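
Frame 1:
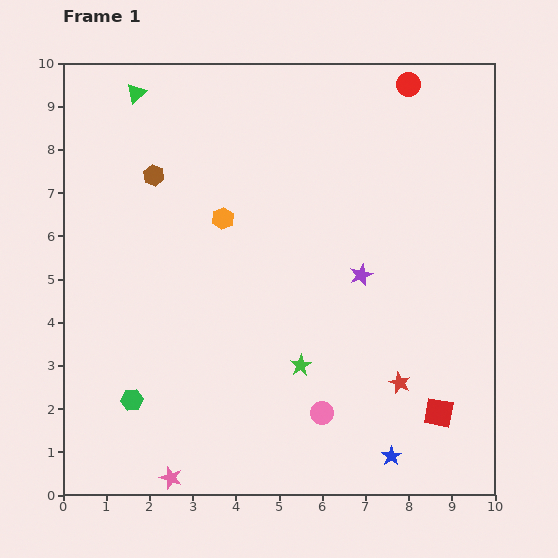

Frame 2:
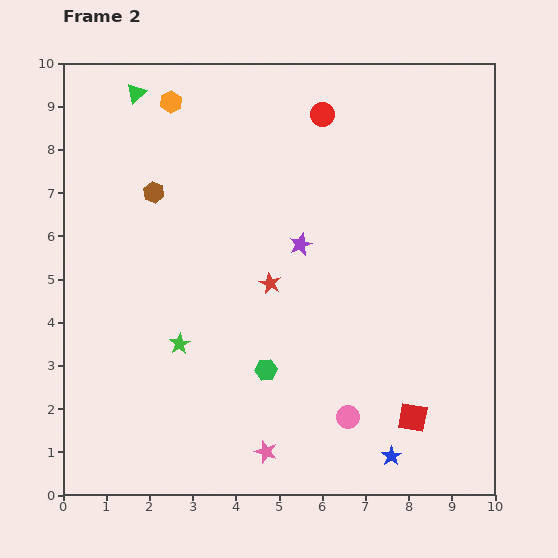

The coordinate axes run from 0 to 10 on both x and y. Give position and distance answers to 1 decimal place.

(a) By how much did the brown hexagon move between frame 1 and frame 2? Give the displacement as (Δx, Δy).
(0.0, -0.4)

The brown hexagon was at (2.1, 7.4) in frame 1 and (2.1, 7.0) in frame 2.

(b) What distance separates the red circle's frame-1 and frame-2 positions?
2.1

The red circle moved from (8.0, 9.5) to (6.0, 8.8), a distance of √(2.0² + 0.7²) ≈ 2.1.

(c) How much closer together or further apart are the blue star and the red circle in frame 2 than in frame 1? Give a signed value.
-0.5

Distance in frame 1: 8.6. Distance in frame 2: 8.1.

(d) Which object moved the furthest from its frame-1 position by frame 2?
the red star

(moved 3.8; next 3.2)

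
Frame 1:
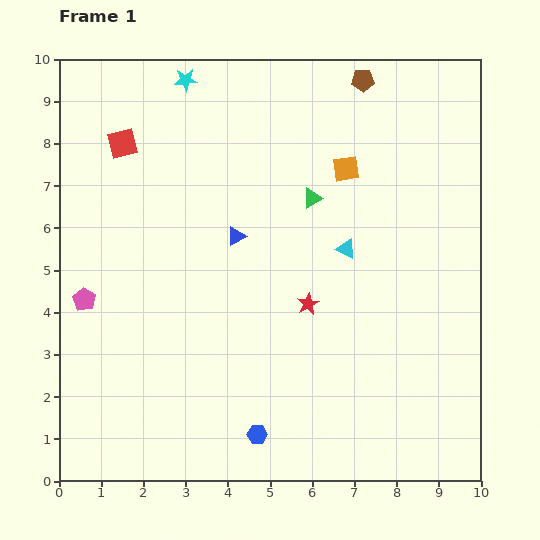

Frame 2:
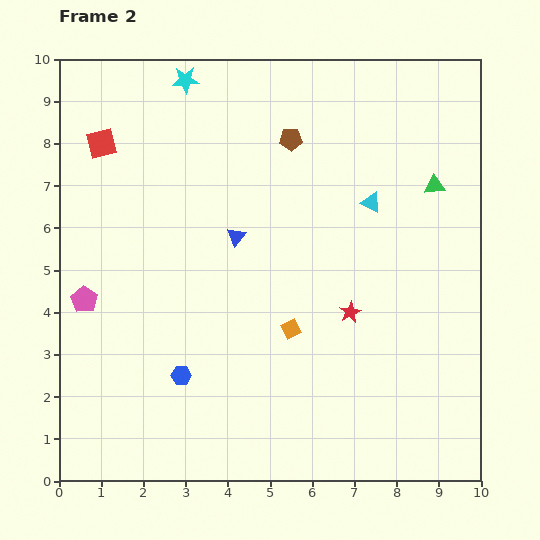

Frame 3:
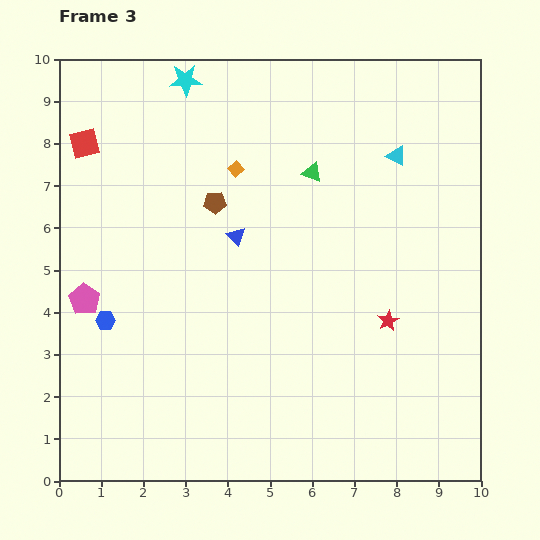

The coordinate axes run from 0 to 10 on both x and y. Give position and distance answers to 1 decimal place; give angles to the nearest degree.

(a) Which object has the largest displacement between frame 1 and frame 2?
the orange square

(moved 4.0; next 2.9)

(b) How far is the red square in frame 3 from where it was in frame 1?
0.9

The red square moved from (1.5, 8.0) to (0.6, 8.0), a distance of √(0.9² + 0.0²) ≈ 0.9.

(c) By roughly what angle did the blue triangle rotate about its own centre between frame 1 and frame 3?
45° counter-clockwise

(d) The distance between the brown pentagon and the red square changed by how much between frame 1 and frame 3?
-2.5

Distance in frame 1: 5.9. Distance in frame 3: 3.4.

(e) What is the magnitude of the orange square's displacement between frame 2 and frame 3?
4.0

The orange square moved from (5.5, 3.6) to (4.2, 7.4), a distance of √(1.3² + 3.8²) ≈ 4.0.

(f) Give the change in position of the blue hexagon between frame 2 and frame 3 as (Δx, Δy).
(-1.8, 1.3)

The blue hexagon was at (2.9, 2.5) in frame 2 and (1.1, 3.8) in frame 3.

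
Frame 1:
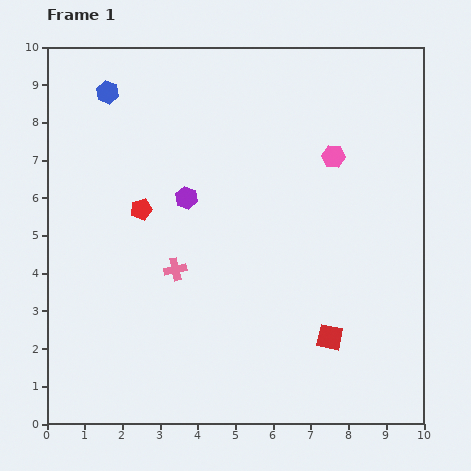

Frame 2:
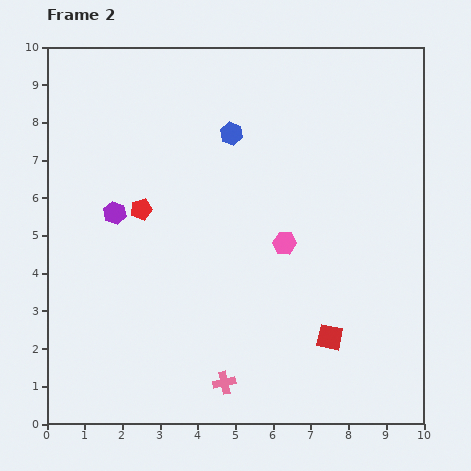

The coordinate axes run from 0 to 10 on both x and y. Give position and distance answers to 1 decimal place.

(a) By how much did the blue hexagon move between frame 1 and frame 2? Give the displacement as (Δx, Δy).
(3.3, -1.1)

The blue hexagon was at (1.6, 8.8) in frame 1 and (4.9, 7.7) in frame 2.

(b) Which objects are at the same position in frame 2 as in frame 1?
the red square, the red pentagon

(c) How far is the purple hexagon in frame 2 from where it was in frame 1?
1.9

The purple hexagon moved from (3.7, 6.0) to (1.8, 5.6), a distance of √(1.9² + 0.4²) ≈ 1.9.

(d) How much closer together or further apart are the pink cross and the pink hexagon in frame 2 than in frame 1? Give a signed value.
-1.2

Distance in frame 1: 5.2. Distance in frame 2: 4.0.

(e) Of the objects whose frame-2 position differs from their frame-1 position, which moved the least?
the purple hexagon

(moved 1.9)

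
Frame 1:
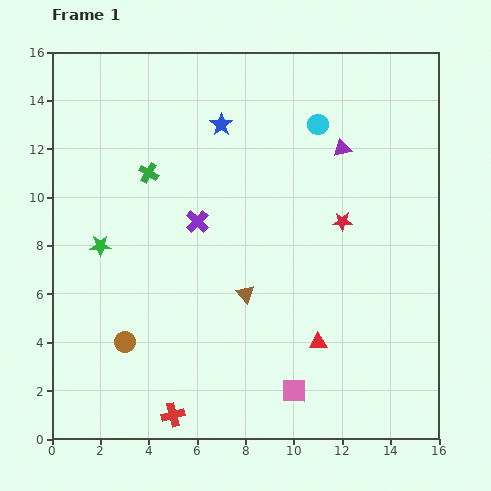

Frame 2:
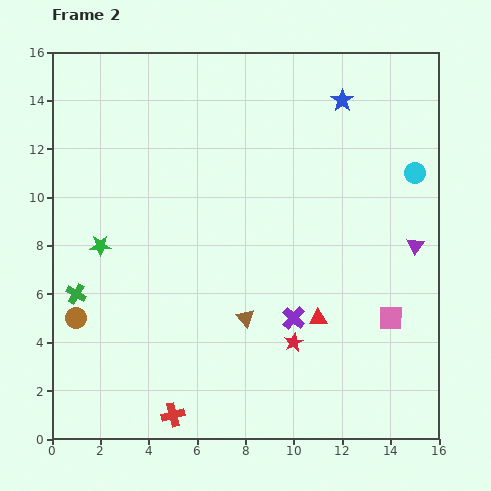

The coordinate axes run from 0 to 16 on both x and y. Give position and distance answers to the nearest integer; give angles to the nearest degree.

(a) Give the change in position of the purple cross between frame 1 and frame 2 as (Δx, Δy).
(4, -4)

The purple cross was at (6, 9) in frame 1 and (10, 5) in frame 2.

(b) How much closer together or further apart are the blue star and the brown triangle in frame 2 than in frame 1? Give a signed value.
+3

Distance in frame 1: 7. Distance in frame 2: 10.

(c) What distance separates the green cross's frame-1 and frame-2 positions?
6

The green cross moved from (4, 11) to (1, 6), a distance of √(3² + 5²) ≈ 6.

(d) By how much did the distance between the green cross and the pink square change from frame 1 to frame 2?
+2

Distance in frame 1: 11. Distance in frame 2: 13.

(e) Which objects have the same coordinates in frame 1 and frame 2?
the green star, the red cross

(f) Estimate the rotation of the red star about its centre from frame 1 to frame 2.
28° counter-clockwise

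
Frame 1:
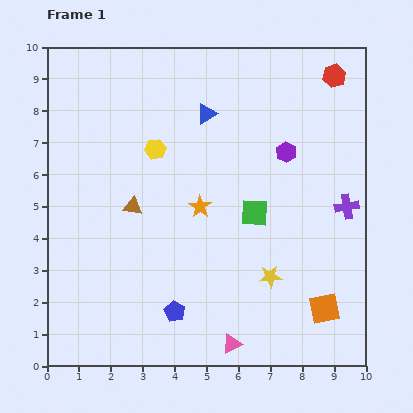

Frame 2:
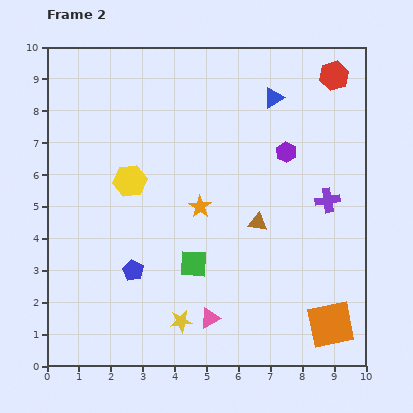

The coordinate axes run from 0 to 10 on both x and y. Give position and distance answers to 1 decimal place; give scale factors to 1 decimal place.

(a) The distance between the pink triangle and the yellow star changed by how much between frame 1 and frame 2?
-1.5

Distance in frame 1: 2.4. Distance in frame 2: 0.9.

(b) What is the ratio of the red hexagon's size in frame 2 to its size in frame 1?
1.3×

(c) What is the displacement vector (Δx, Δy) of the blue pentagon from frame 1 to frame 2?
(-1.3, 1.3)

The blue pentagon was at (4.0, 1.7) in frame 1 and (2.7, 3.0) in frame 2.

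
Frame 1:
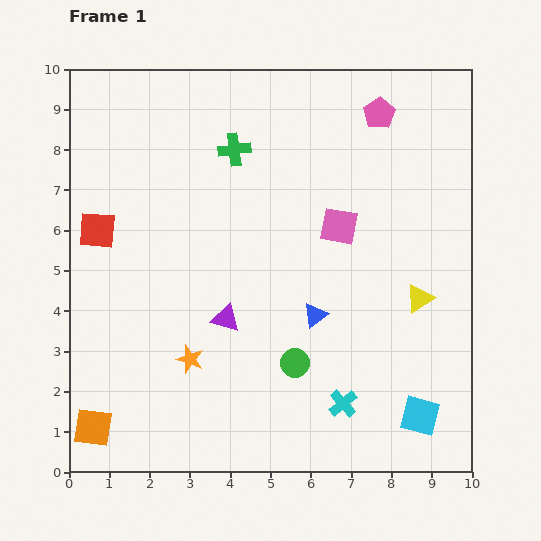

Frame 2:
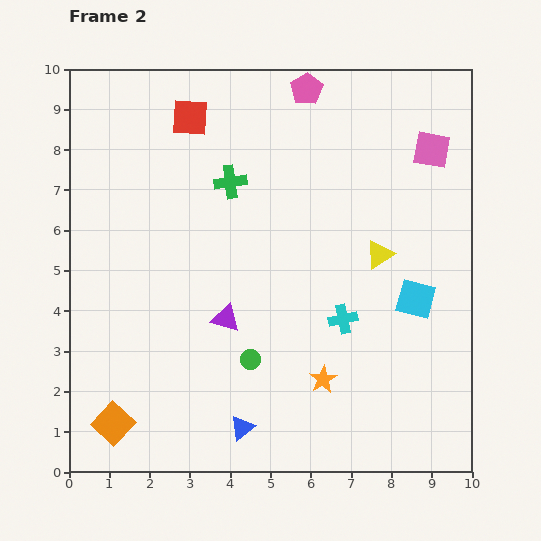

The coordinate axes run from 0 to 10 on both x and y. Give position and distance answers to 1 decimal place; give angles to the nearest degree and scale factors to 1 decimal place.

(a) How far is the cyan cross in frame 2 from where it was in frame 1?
2.1

The cyan cross moved from (6.8, 1.7) to (6.8, 3.8), a distance of √(0.0² + 2.1²) ≈ 2.1.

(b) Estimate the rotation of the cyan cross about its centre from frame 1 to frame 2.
29° clockwise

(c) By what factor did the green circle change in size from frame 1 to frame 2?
0.7×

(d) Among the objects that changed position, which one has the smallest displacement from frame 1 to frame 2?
the orange square

(moved 0.5)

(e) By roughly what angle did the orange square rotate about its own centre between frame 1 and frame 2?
35° clockwise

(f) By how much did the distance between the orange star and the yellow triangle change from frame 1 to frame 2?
-2.5

Distance in frame 1: 5.9. Distance in frame 2: 3.4.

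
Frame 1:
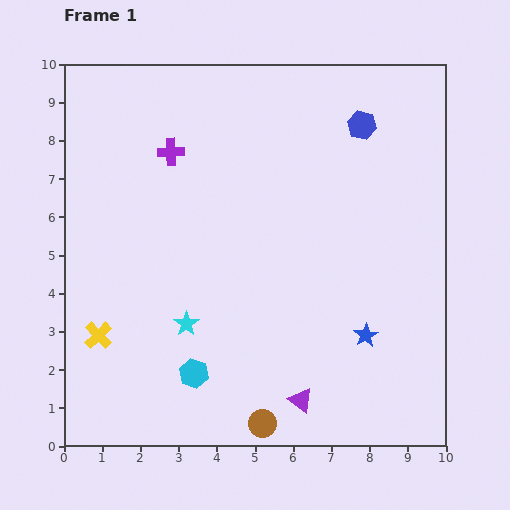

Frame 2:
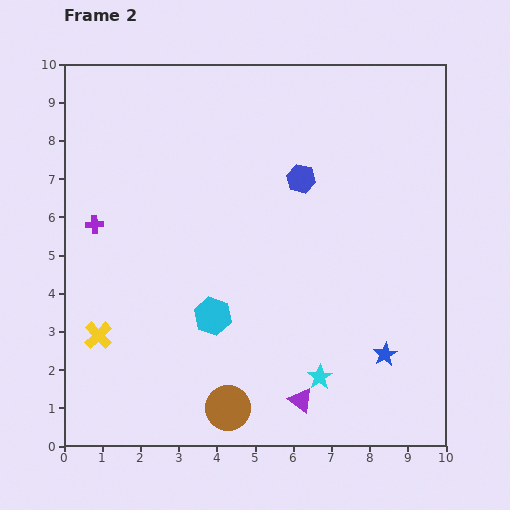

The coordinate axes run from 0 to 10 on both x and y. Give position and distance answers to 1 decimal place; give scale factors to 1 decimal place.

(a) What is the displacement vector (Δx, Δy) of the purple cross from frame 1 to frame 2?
(-2.0, -1.9)

The purple cross was at (2.8, 7.7) in frame 1 and (0.8, 5.8) in frame 2.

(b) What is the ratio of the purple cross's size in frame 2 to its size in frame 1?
0.6×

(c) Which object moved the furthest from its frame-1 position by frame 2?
the cyan star

(moved 3.8; next 2.8)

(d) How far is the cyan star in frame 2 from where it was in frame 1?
3.8

The cyan star moved from (3.2, 3.2) to (6.7, 1.8), a distance of √(3.5² + 1.4²) ≈ 3.8.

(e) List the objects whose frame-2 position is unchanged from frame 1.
the yellow cross, the purple triangle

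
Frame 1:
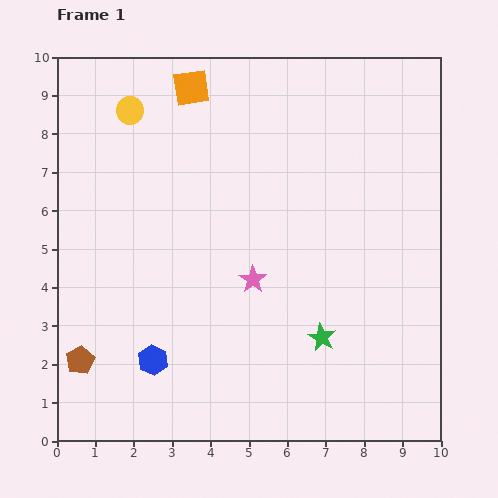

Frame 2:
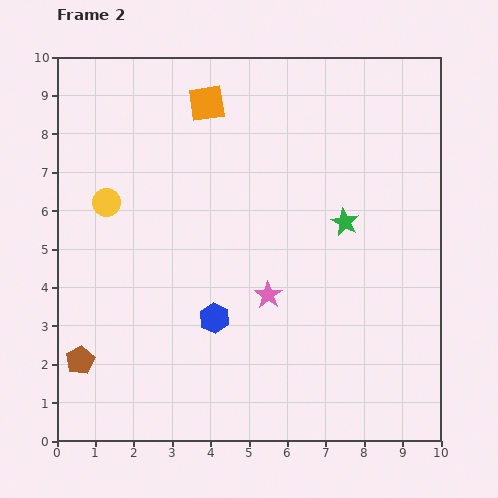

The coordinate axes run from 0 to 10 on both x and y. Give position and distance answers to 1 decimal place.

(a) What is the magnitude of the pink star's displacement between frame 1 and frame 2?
0.6

The pink star moved from (5.1, 4.2) to (5.5, 3.8), a distance of √(0.4² + 0.4²) ≈ 0.6.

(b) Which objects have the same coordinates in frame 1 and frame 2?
the brown pentagon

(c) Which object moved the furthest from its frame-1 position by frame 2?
the green star

(moved 3.1; next 2.5)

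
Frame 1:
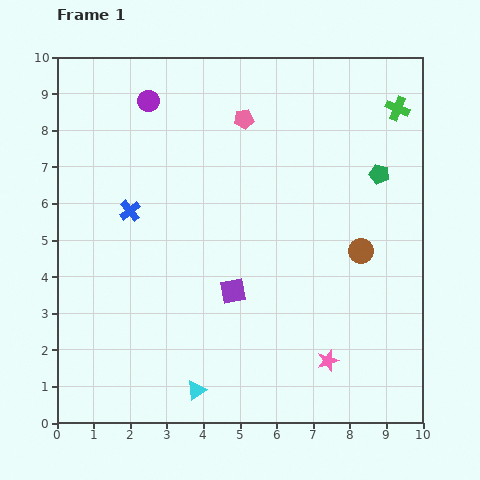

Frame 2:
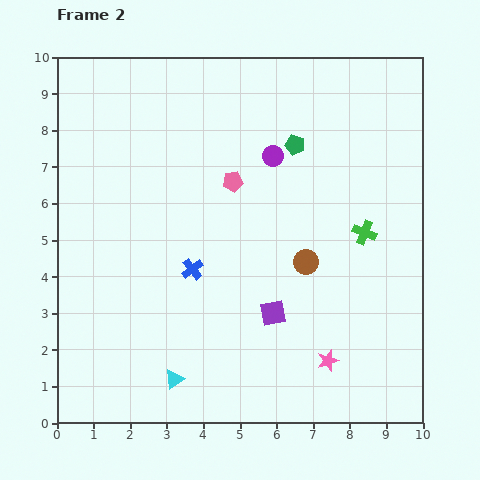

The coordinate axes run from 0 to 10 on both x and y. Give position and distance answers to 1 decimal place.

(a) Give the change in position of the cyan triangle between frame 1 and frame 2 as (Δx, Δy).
(-0.6, 0.3)

The cyan triangle was at (3.8, 0.9) in frame 1 and (3.2, 1.2) in frame 2.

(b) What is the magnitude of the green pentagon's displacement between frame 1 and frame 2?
2.4

The green pentagon moved from (8.8, 6.8) to (6.5, 7.6), a distance of √(2.3² + 0.8²) ≈ 2.4.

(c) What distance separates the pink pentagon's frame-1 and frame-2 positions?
1.7

The pink pentagon moved from (5.1, 8.3) to (4.8, 6.6), a distance of √(0.3² + 1.7²) ≈ 1.7.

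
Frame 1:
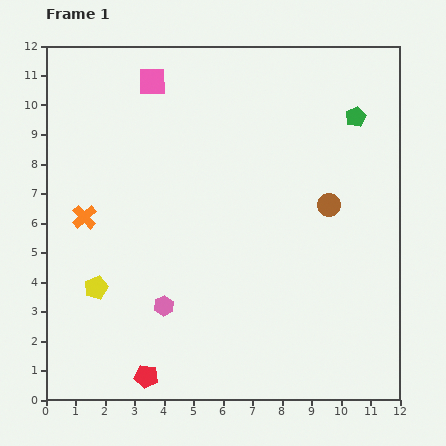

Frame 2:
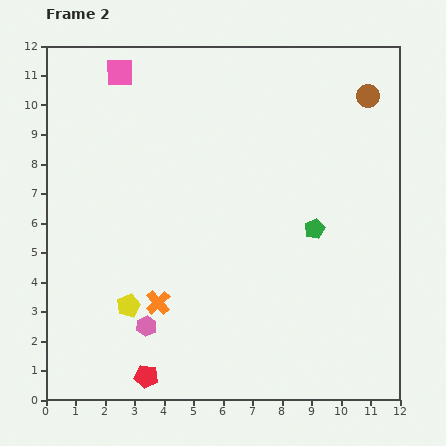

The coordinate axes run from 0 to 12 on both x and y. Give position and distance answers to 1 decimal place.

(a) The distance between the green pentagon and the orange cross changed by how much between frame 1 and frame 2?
-3.9

Distance in frame 1: 9.8. Distance in frame 2: 5.9.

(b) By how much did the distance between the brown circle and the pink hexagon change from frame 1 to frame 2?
+4.2

Distance in frame 1: 6.6. Distance in frame 2: 10.8.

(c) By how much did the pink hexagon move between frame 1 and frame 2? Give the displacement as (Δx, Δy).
(-0.6, -0.7)

The pink hexagon was at (4.0, 3.2) in frame 1 and (3.4, 2.5) in frame 2.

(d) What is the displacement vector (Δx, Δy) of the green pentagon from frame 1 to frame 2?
(-1.4, -3.8)

The green pentagon was at (10.5, 9.6) in frame 1 and (9.1, 5.8) in frame 2.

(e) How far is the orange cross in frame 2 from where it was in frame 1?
3.8

The orange cross moved from (1.3, 6.2) to (3.8, 3.3), a distance of √(2.5² + 2.9²) ≈ 3.8.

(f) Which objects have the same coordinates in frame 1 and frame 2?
the red pentagon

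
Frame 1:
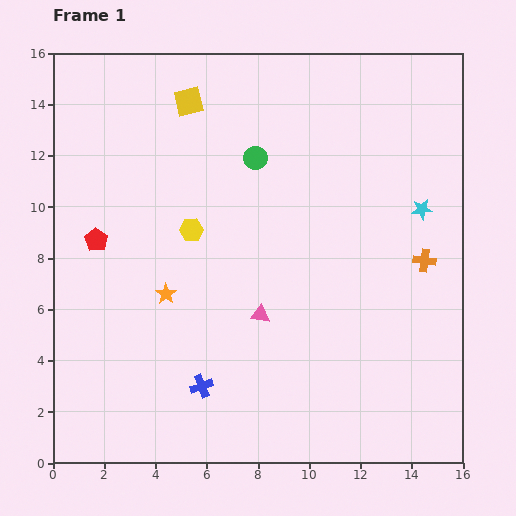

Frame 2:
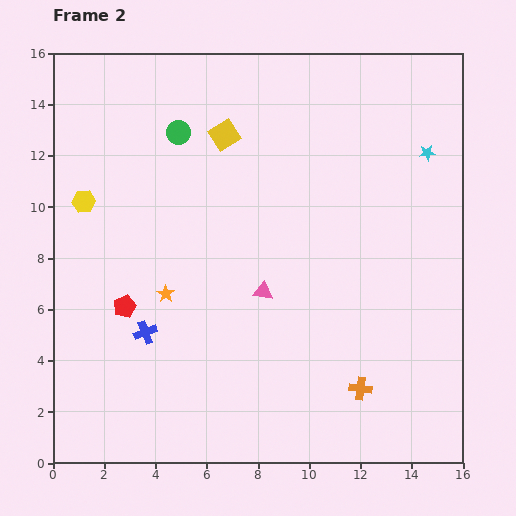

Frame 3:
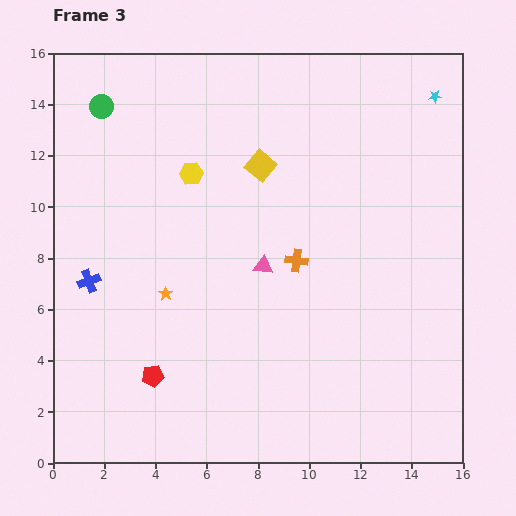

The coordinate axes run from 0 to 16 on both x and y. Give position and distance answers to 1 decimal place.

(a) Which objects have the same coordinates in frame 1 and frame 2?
the orange star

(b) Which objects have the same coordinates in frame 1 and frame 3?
the orange star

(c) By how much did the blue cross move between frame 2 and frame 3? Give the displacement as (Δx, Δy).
(-2.2, 2.0)

The blue cross was at (3.6, 5.1) in frame 2 and (1.4, 7.1) in frame 3.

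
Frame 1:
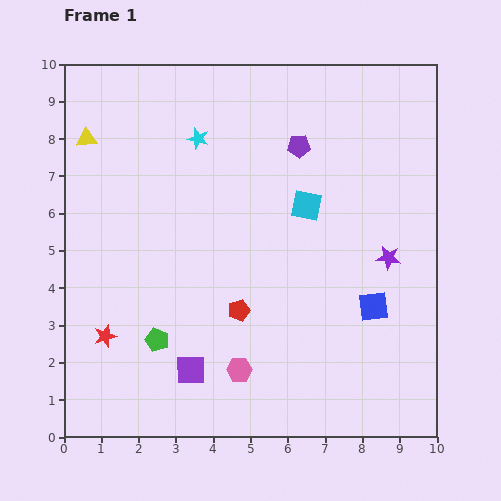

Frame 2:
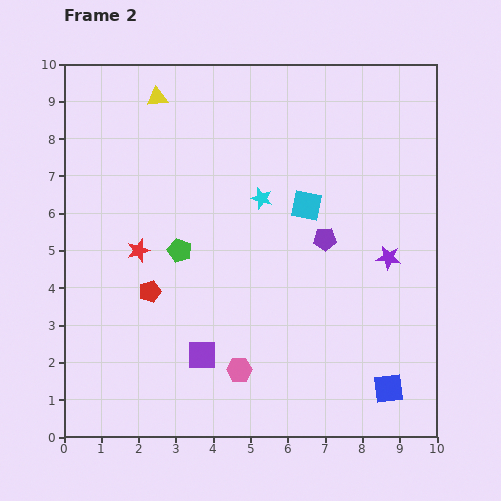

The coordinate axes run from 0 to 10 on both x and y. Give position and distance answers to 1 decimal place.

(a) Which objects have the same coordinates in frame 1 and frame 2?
the pink hexagon, the purple star, the cyan square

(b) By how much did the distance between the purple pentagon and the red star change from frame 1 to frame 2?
-2.3

Distance in frame 1: 7.3. Distance in frame 2: 5.0.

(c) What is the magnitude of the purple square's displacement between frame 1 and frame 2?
0.5

The purple square moved from (3.4, 1.8) to (3.7, 2.2), a distance of √(0.3² + 0.4²) ≈ 0.5.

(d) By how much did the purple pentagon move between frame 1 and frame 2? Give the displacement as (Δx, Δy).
(0.7, -2.5)

The purple pentagon was at (6.3, 7.8) in frame 1 and (7.0, 5.3) in frame 2.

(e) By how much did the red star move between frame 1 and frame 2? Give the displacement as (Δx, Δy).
(0.9, 2.3)

The red star was at (1.1, 2.7) in frame 1 and (2.0, 5.0) in frame 2.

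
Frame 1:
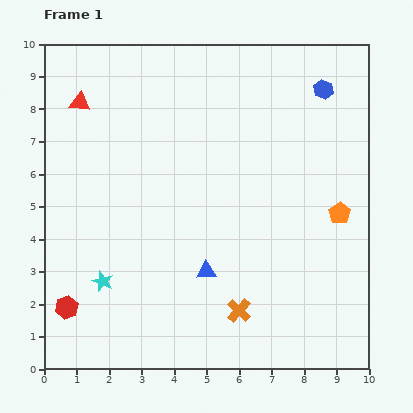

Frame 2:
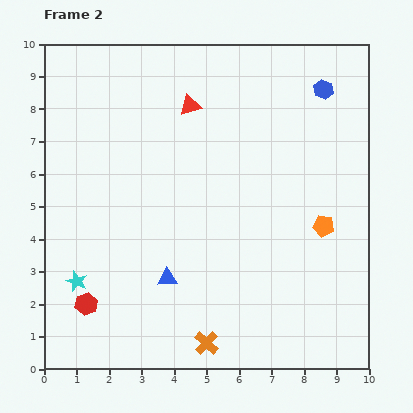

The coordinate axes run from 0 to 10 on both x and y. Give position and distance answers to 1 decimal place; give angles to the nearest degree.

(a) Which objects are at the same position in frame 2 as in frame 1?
the blue hexagon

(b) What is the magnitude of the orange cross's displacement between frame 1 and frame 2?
1.4

The orange cross moved from (6.0, 1.8) to (5.0, 0.8), a distance of √(1.0² + 1.0²) ≈ 1.4.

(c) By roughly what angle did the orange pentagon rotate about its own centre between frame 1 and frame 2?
29° counter-clockwise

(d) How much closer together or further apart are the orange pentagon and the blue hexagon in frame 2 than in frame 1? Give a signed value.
+0.4

Distance in frame 1: 3.8. Distance in frame 2: 4.2.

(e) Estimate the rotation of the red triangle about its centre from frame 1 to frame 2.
23° counter-clockwise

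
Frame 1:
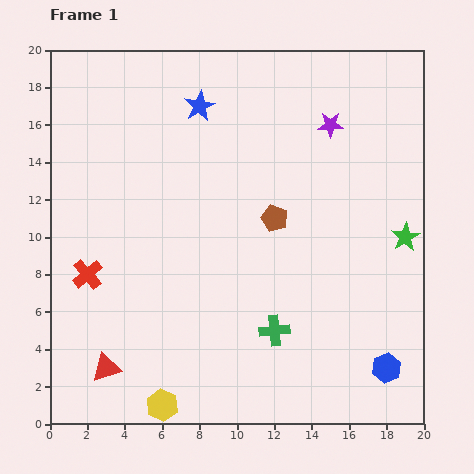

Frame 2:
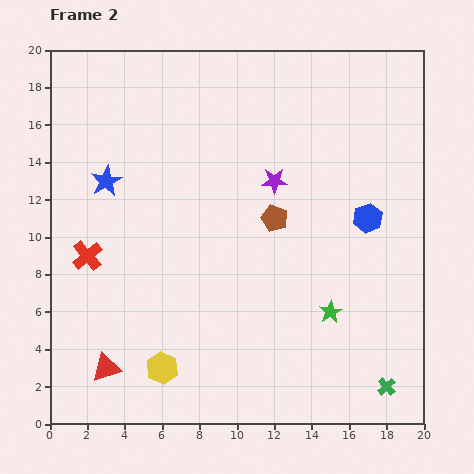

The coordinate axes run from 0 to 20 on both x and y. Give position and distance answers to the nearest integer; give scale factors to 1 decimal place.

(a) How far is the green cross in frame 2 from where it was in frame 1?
7

The green cross moved from (12, 5) to (18, 2), a distance of √(6² + 3²) ≈ 7.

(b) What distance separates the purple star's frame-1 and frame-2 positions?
4

The purple star moved from (15, 16) to (12, 13), a distance of √(3² + 3²) ≈ 4.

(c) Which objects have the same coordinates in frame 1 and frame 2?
the brown pentagon, the red triangle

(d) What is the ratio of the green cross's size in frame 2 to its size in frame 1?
0.6×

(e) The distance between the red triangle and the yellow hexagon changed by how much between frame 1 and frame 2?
-1

Distance in frame 1: 4. Distance in frame 2: 3.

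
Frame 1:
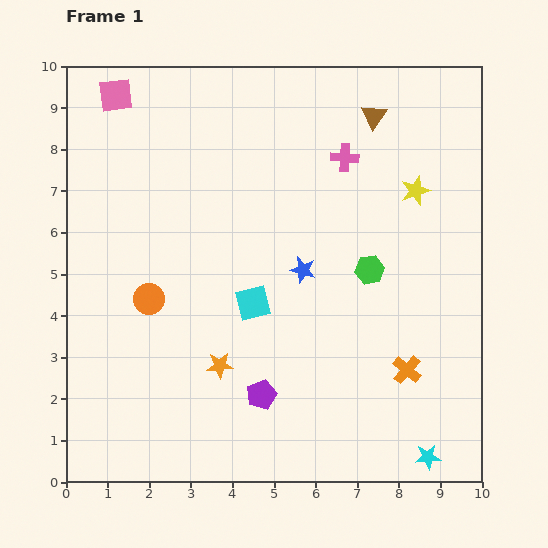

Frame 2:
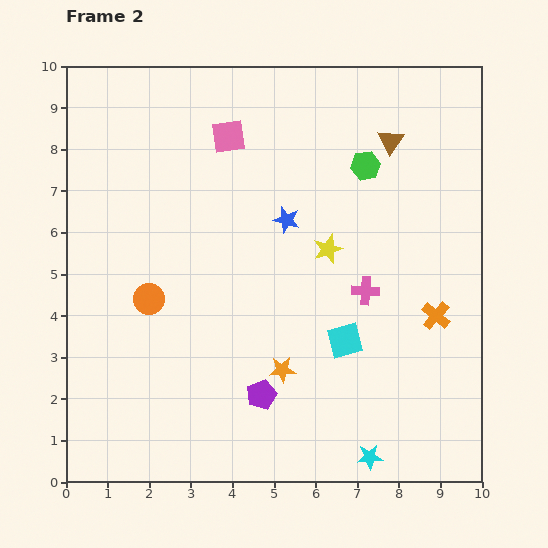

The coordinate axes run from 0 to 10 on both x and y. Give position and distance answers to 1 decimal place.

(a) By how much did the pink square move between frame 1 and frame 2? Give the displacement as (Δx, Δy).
(2.7, -1.0)

The pink square was at (1.2, 9.3) in frame 1 and (3.9, 8.3) in frame 2.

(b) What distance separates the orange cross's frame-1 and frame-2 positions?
1.5

The orange cross moved from (8.2, 2.7) to (8.9, 4.0), a distance of √(0.7² + 1.3²) ≈ 1.5.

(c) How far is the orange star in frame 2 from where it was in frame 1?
1.5

The orange star moved from (3.7, 2.8) to (5.2, 2.7), a distance of √(1.5² + 0.1²) ≈ 1.5.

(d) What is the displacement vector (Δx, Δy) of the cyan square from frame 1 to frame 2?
(2.2, -0.9)

The cyan square was at (4.5, 4.3) in frame 1 and (6.7, 3.4) in frame 2.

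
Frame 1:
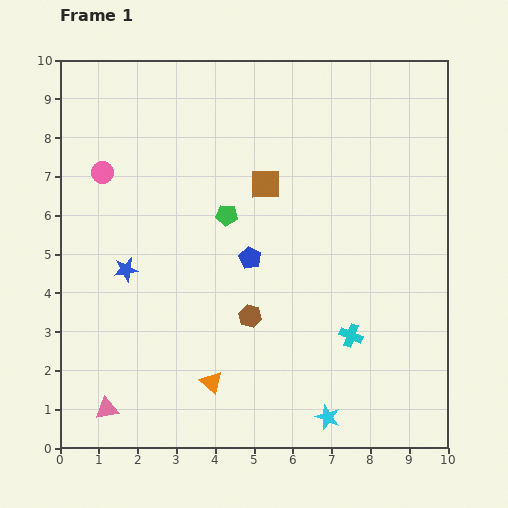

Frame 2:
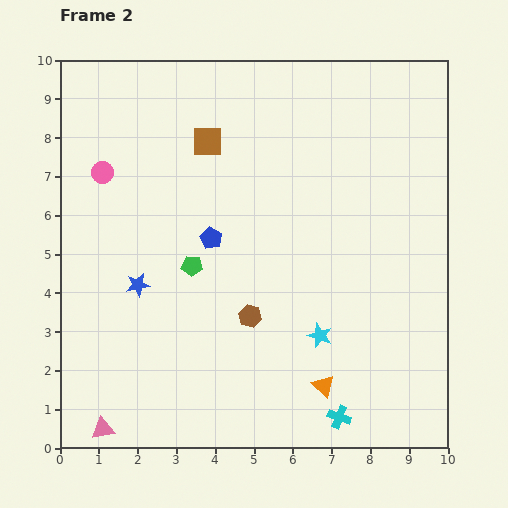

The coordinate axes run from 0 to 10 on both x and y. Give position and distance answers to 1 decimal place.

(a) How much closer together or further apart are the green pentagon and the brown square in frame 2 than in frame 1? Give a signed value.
+1.9

Distance in frame 1: 1.3. Distance in frame 2: 3.2.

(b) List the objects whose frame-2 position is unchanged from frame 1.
the pink circle, the brown hexagon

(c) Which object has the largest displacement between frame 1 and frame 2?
the orange triangle

(moved 2.9; next 2.1)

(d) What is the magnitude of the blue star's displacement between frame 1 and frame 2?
0.5

The blue star moved from (1.7, 4.6) to (2.0, 4.2), a distance of √(0.3² + 0.4²) ≈ 0.5.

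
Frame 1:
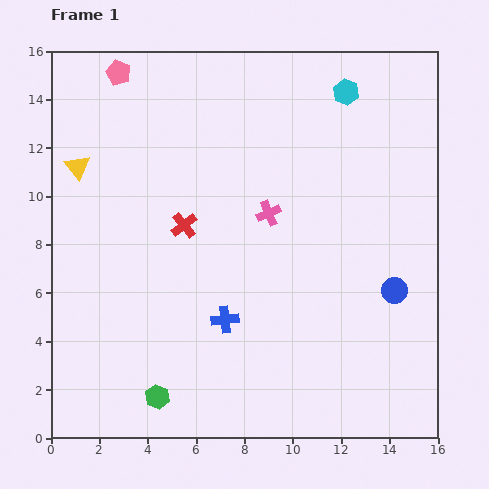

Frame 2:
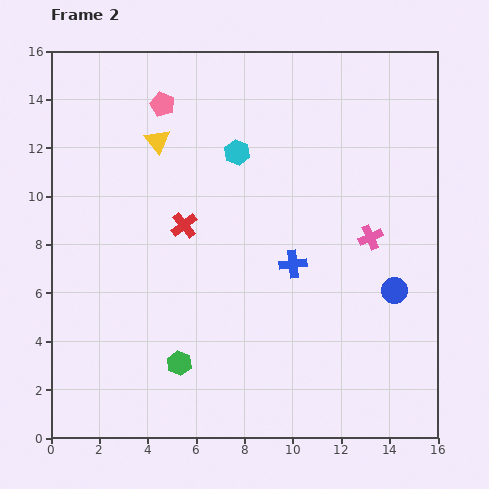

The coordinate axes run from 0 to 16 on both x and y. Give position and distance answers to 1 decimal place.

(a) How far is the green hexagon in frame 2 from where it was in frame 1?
1.7

The green hexagon moved from (4.4, 1.7) to (5.3, 3.1), a distance of √(0.9² + 1.4²) ≈ 1.7.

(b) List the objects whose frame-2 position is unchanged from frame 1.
the blue circle, the red cross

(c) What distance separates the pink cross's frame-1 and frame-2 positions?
4.3

The pink cross moved from (9.0, 9.3) to (13.2, 8.3), a distance of √(4.2² + 1.0²) ≈ 4.3.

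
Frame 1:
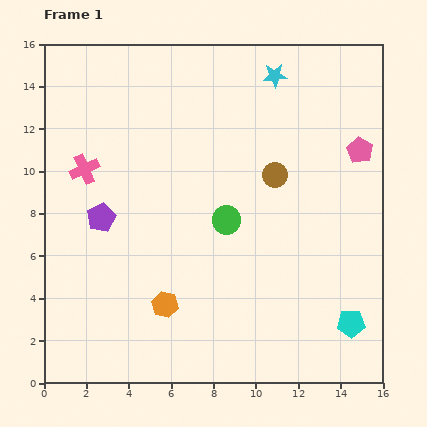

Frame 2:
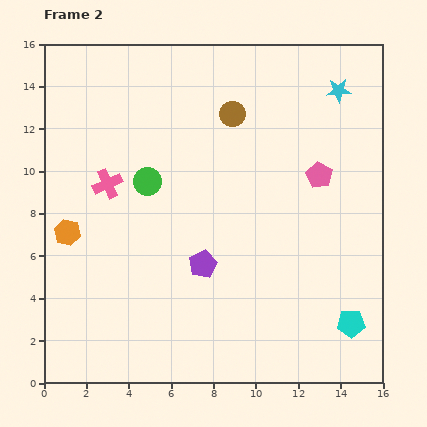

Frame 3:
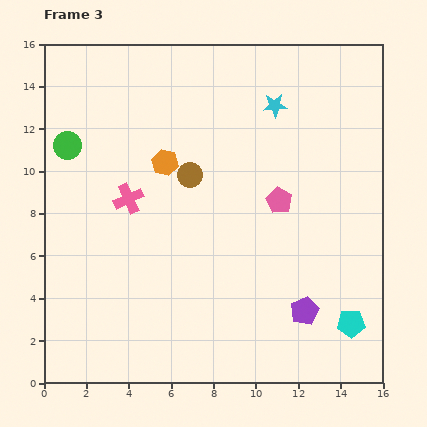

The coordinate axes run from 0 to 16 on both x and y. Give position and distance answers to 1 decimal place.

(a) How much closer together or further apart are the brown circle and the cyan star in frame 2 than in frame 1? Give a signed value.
+0.4

Distance in frame 1: 4.7. Distance in frame 2: 5.1.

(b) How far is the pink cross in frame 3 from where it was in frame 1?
2.5

The pink cross moved from (1.9, 10.1) to (4.0, 8.7), a distance of √(2.1² + 1.4²) ≈ 2.5.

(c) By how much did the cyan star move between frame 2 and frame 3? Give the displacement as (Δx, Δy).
(-3.0, -0.7)

The cyan star was at (13.9, 13.8) in frame 2 and (10.9, 13.1) in frame 3.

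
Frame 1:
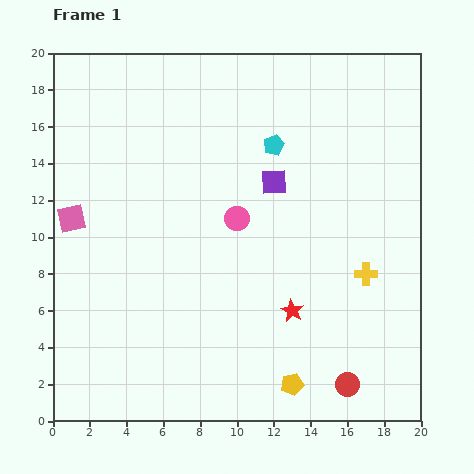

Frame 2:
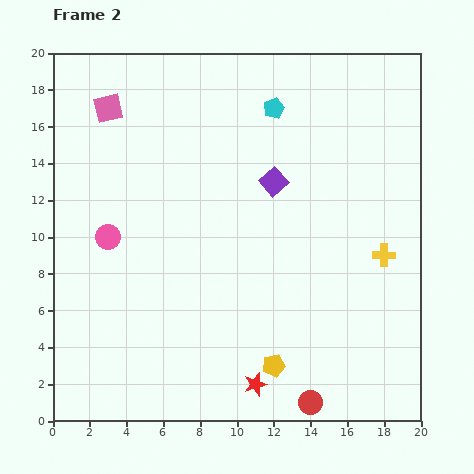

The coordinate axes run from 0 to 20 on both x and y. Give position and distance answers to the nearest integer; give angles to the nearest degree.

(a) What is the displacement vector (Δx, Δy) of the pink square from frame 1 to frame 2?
(2, 6)

The pink square was at (1, 11) in frame 1 and (3, 17) in frame 2.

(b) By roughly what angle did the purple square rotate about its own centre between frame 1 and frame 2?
39° counter-clockwise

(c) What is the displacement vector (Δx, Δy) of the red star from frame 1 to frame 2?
(-2, -4)

The red star was at (13, 6) in frame 1 and (11, 2) in frame 2.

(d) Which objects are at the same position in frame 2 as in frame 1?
the purple square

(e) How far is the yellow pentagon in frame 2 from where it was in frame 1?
1

The yellow pentagon moved from (13, 2) to (12, 3), a distance of √(1² + 1²) ≈ 1.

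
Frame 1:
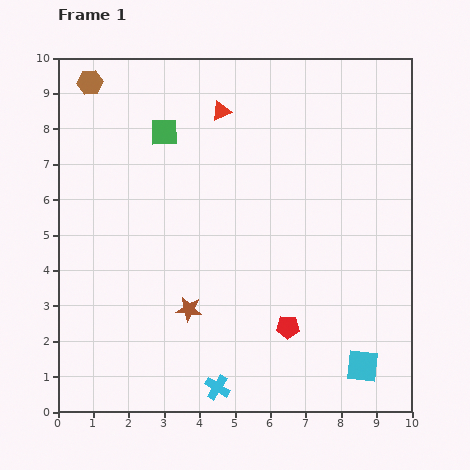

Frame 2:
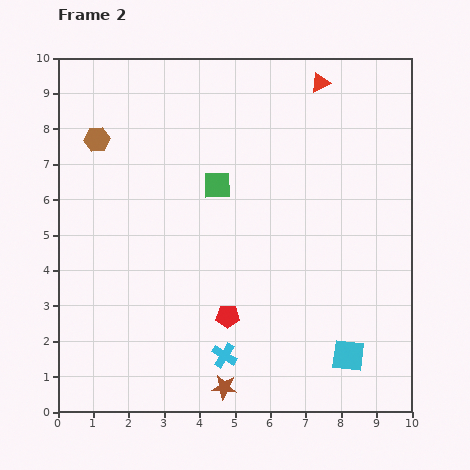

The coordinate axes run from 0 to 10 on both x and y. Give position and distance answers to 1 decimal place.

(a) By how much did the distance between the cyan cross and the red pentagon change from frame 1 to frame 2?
-1.5

Distance in frame 1: 2.6. Distance in frame 2: 1.1.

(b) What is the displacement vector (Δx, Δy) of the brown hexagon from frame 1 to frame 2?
(0.2, -1.6)

The brown hexagon was at (0.9, 9.3) in frame 1 and (1.1, 7.7) in frame 2.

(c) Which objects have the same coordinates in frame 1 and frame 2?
none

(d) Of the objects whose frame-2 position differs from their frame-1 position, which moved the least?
the cyan square

(moved 0.5)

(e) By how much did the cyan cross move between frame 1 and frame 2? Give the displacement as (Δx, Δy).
(0.2, 0.9)

The cyan cross was at (4.5, 0.7) in frame 1 and (4.7, 1.6) in frame 2.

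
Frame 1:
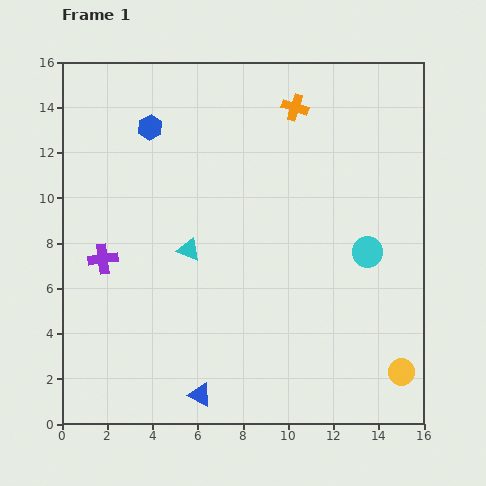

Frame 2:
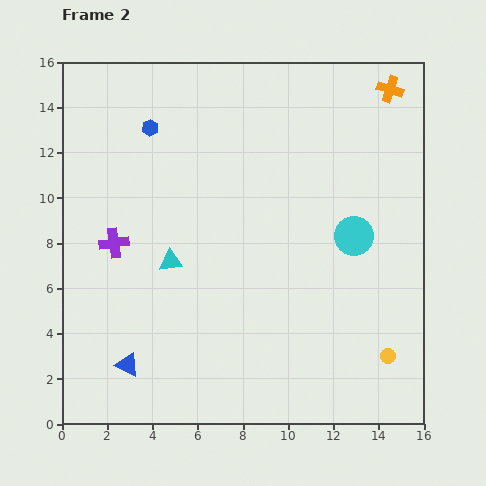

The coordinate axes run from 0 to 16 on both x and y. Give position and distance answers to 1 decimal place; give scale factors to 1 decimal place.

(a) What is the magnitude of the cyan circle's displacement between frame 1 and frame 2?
0.9

The cyan circle moved from (13.5, 7.6) to (12.9, 8.3), a distance of √(0.6² + 0.7²) ≈ 0.9.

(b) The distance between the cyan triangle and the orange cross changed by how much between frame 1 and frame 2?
+4.4

Distance in frame 1: 7.9. Distance in frame 2: 12.3.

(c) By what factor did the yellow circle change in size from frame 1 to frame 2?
0.6×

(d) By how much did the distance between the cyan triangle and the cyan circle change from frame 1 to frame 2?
+0.3

Distance in frame 1: 7.9. Distance in frame 2: 8.2.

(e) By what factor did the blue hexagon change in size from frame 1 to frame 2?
0.7×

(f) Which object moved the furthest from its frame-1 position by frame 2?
the orange cross

(moved 4.3; next 3.5)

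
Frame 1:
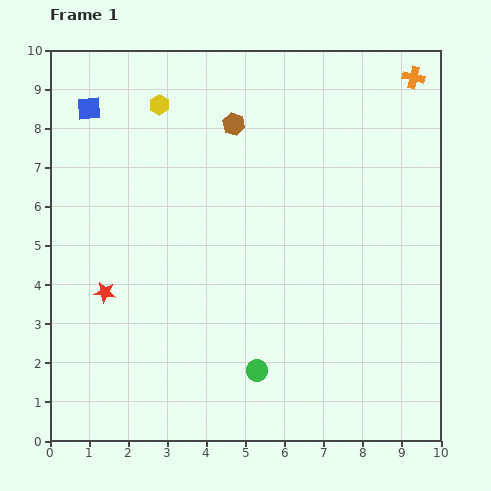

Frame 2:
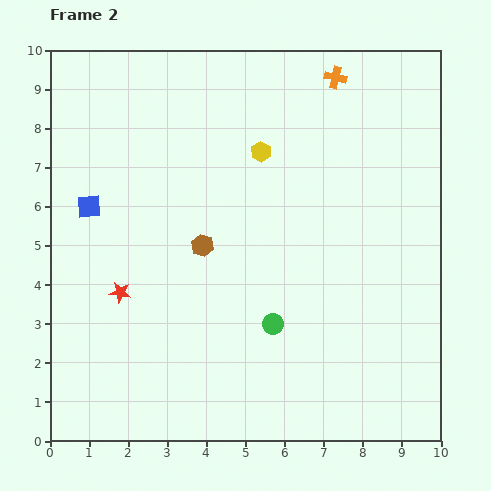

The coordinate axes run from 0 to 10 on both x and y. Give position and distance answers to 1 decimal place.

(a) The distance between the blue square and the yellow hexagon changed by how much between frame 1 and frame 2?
+2.8

Distance in frame 1: 1.8. Distance in frame 2: 4.6.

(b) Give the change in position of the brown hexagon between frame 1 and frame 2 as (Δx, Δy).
(-0.8, -3.1)

The brown hexagon was at (4.7, 8.1) in frame 1 and (3.9, 5.0) in frame 2.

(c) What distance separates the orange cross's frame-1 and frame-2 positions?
2.0

The orange cross moved from (9.3, 9.3) to (7.3, 9.3), a distance of √(2.0² + 0.0²) ≈ 2.0.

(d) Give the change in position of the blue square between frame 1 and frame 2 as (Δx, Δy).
(0.0, -2.5)

The blue square was at (1.0, 8.5) in frame 1 and (1.0, 6.0) in frame 2.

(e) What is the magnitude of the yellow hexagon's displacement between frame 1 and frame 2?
2.9

The yellow hexagon moved from (2.8, 8.6) to (5.4, 7.4), a distance of √(2.6² + 1.2²) ≈ 2.9.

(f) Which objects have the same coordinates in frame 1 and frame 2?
none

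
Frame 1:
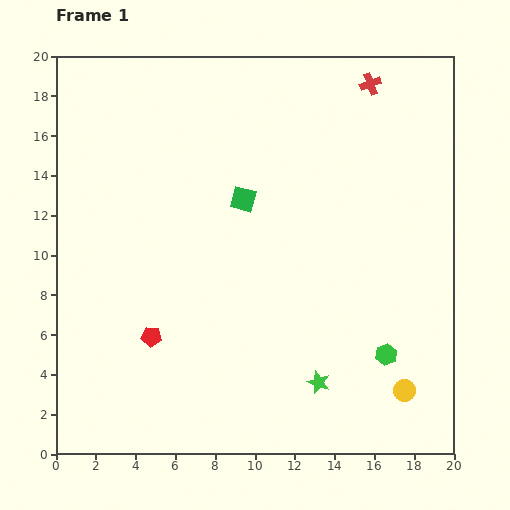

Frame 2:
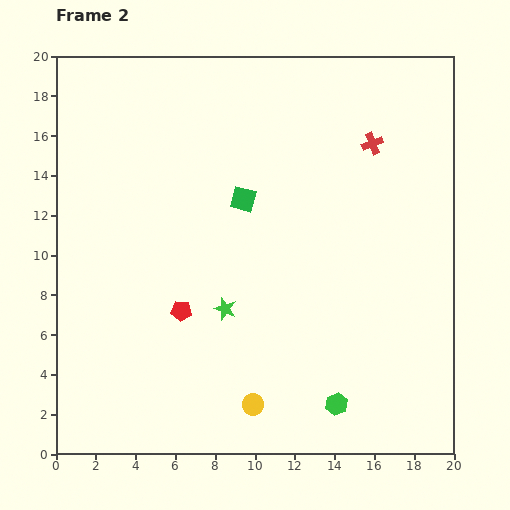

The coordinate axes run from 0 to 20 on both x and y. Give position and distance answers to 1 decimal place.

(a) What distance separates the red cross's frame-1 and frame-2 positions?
3.0

The red cross moved from (15.8, 18.6) to (15.9, 15.6), a distance of √(0.1² + 3.0²) ≈ 3.0.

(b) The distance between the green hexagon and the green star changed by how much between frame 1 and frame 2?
+3.7

Distance in frame 1: 3.7. Distance in frame 2: 7.4.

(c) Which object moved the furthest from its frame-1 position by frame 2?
the yellow circle

(moved 7.6; next 6.0)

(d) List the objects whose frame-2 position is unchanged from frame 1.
the green square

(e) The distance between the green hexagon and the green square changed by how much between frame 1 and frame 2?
+0.7

Distance in frame 1: 10.6. Distance in frame 2: 11.3.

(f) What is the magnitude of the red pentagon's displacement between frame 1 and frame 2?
2.0

The red pentagon moved from (4.8, 5.9) to (6.3, 7.2), a distance of √(1.5² + 1.3²) ≈ 2.0.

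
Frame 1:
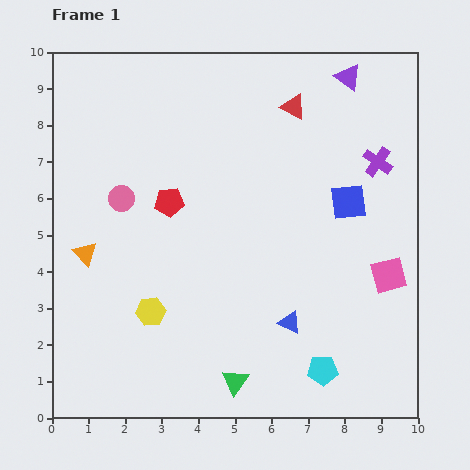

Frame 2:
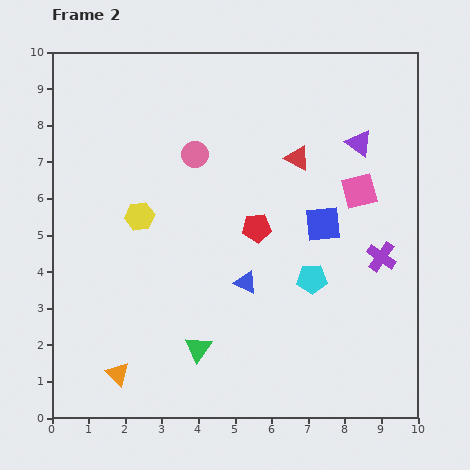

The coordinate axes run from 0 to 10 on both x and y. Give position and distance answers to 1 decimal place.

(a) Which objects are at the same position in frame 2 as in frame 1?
none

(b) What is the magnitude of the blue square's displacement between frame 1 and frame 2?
0.9

The blue square moved from (8.1, 5.9) to (7.4, 5.3), a distance of √(0.7² + 0.6²) ≈ 0.9.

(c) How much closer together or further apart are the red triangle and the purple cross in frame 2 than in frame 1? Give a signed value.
+0.8

Distance in frame 1: 2.7. Distance in frame 2: 3.5.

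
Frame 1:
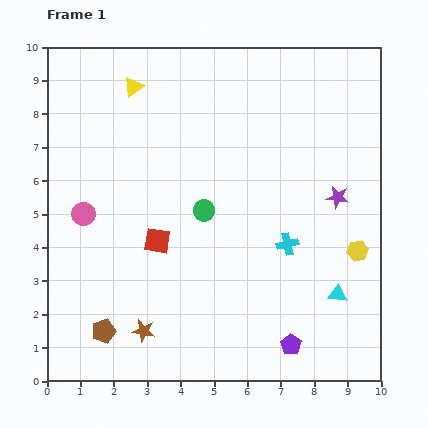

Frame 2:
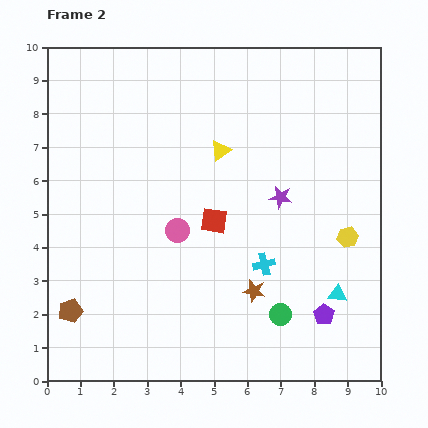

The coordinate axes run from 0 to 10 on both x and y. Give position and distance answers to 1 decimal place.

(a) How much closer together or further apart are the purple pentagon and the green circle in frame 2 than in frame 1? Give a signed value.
-3.5

Distance in frame 1: 4.8. Distance in frame 2: 1.3.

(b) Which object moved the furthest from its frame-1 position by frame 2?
the green circle

(moved 3.9; next 3.5)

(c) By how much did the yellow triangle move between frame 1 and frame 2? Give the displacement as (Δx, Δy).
(2.6, -1.9)

The yellow triangle was at (2.6, 8.8) in frame 1 and (5.2, 6.9) in frame 2.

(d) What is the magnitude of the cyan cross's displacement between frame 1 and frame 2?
0.9

The cyan cross moved from (7.2, 4.1) to (6.5, 3.5), a distance of √(0.7² + 0.6²) ≈ 0.9.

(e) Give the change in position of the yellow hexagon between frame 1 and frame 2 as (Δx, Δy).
(-0.3, 0.4)

The yellow hexagon was at (9.3, 3.9) in frame 1 and (9.0, 4.3) in frame 2.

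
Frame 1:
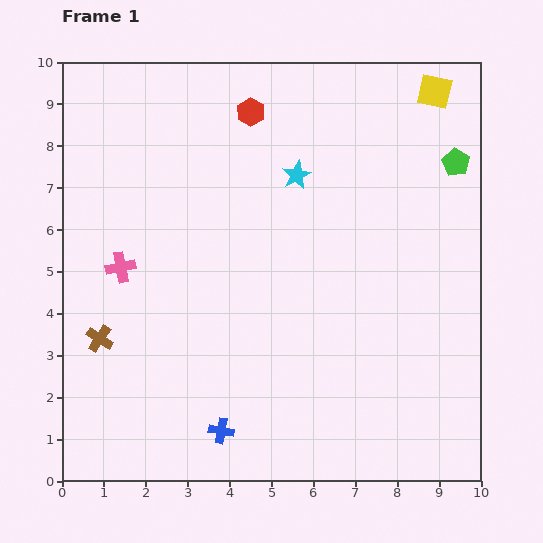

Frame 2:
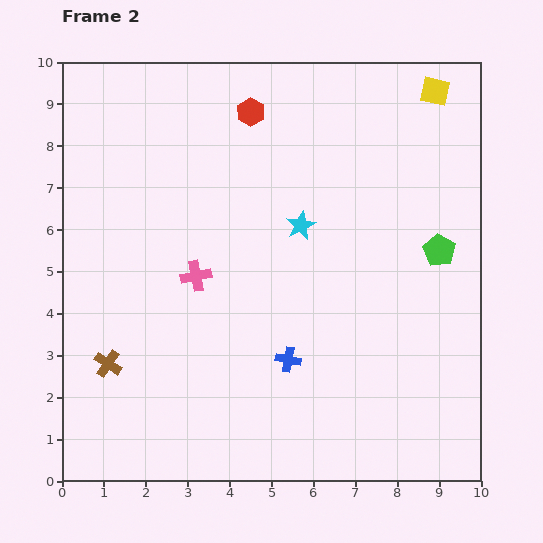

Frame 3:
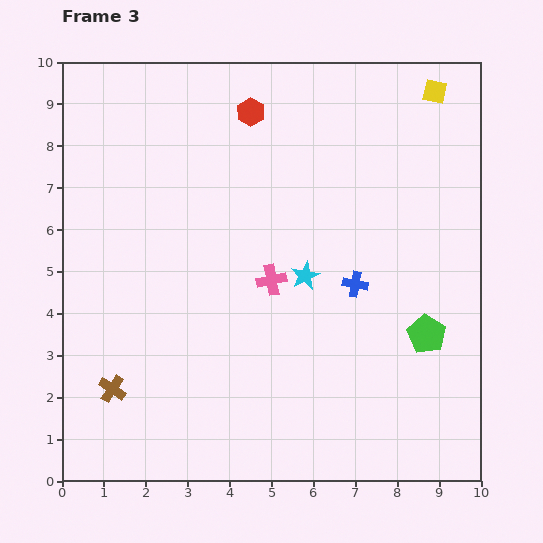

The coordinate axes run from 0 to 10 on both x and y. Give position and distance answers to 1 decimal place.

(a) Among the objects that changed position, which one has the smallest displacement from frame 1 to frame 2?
the brown cross

(moved 0.6)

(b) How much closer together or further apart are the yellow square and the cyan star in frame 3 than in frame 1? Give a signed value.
+1.5

Distance in frame 1: 3.9. Distance in frame 3: 5.4.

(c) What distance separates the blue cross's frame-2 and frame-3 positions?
2.4

The blue cross moved from (5.4, 2.9) to (7.0, 4.7), a distance of √(1.6² + 1.8²) ≈ 2.4.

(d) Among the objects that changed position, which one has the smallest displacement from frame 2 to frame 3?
the brown cross

(moved 0.6)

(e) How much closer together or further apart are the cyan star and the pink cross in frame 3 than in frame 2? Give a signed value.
-2.0

Distance in frame 2: 2.8. Distance in frame 3: 0.8.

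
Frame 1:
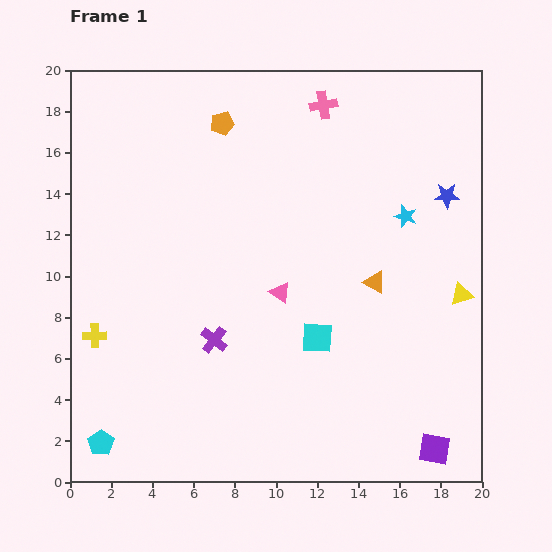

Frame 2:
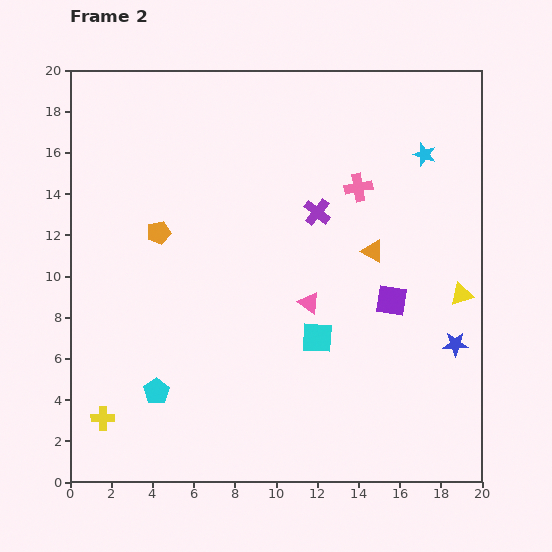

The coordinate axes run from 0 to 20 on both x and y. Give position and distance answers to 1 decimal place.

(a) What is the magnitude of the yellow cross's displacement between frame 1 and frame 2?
4.0

The yellow cross moved from (1.2, 7.1) to (1.6, 3.1), a distance of √(0.4² + 4.0²) ≈ 4.0.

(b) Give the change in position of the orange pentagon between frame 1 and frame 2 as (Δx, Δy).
(-3.1, -5.3)

The orange pentagon was at (7.4, 17.4) in frame 1 and (4.3, 12.1) in frame 2.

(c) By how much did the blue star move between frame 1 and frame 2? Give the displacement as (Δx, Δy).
(0.4, -7.2)

The blue star was at (18.3, 13.9) in frame 1 and (18.7, 6.7) in frame 2.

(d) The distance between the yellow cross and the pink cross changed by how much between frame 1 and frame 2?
+0.9

Distance in frame 1: 15.8. Distance in frame 2: 16.7.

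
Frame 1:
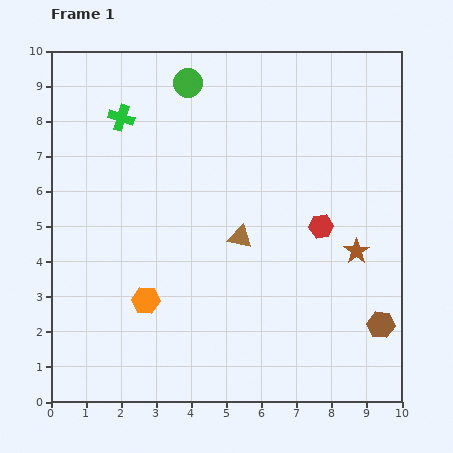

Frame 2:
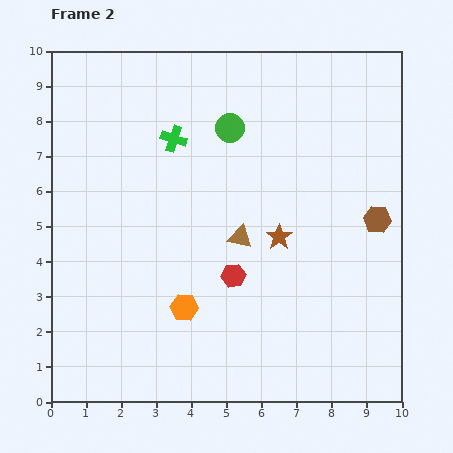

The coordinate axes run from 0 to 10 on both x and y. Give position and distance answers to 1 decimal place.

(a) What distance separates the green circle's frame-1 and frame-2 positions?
1.8

The green circle moved from (3.9, 9.1) to (5.1, 7.8), a distance of √(1.2² + 1.3²) ≈ 1.8.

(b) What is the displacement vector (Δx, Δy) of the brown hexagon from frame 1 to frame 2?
(-0.1, 3.0)

The brown hexagon was at (9.4, 2.2) in frame 1 and (9.3, 5.2) in frame 2.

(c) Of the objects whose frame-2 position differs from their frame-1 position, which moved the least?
the orange hexagon

(moved 1.1)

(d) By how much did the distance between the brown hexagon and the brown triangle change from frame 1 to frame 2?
-0.8

Distance in frame 1: 4.7. Distance in frame 2: 3.9.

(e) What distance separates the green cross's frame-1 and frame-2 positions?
1.6

The green cross moved from (2.0, 8.1) to (3.5, 7.5), a distance of √(1.5² + 0.6²) ≈ 1.6.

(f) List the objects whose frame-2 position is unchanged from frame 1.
the brown triangle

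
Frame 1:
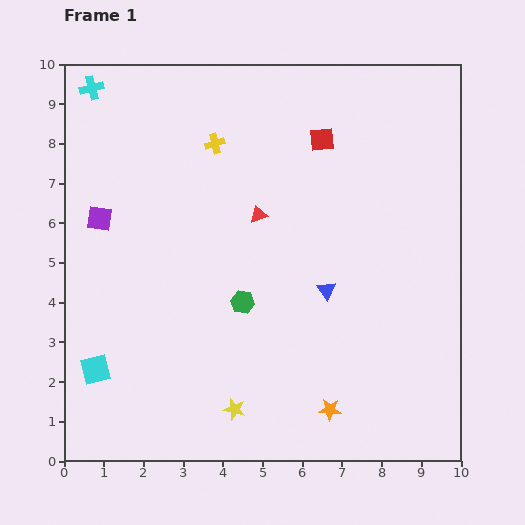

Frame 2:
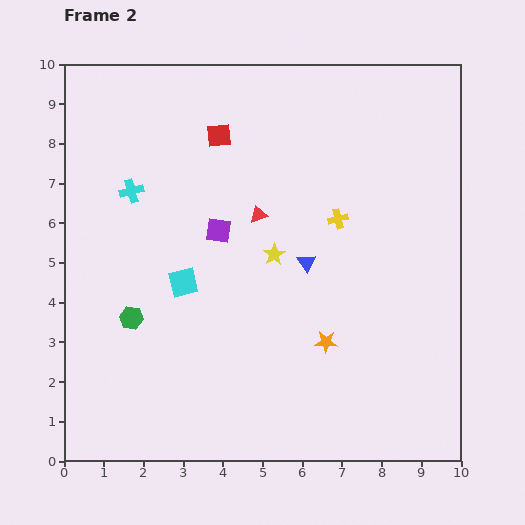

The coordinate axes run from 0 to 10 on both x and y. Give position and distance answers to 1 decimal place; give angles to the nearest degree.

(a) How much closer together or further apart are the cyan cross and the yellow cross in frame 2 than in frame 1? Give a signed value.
+1.8

Distance in frame 1: 3.4. Distance in frame 2: 5.2.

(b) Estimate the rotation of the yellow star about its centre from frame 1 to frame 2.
24° clockwise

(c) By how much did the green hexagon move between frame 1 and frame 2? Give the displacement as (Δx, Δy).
(-2.8, -0.4)

The green hexagon was at (4.5, 4.0) in frame 1 and (1.7, 3.6) in frame 2.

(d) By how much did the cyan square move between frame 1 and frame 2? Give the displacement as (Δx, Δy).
(2.2, 2.2)

The cyan square was at (0.8, 2.3) in frame 1 and (3.0, 4.5) in frame 2.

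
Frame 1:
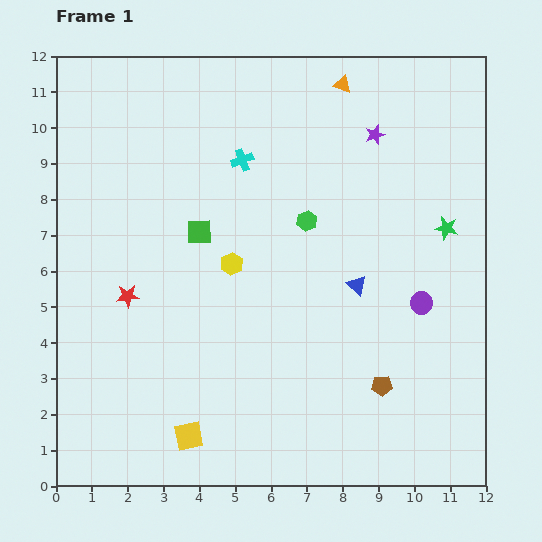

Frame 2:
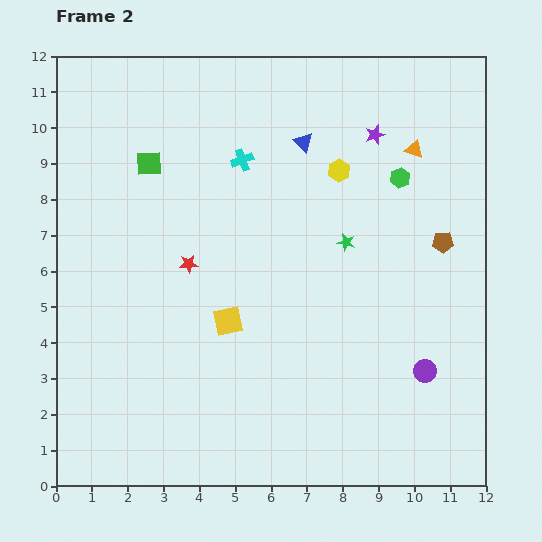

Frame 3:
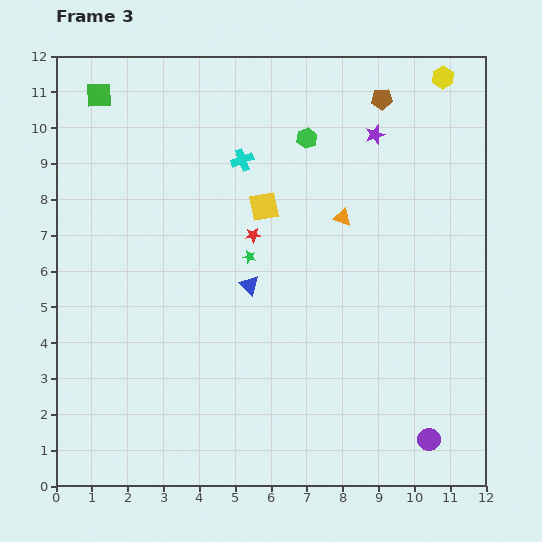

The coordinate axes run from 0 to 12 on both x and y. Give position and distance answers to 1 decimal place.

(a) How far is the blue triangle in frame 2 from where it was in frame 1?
4.3

The blue triangle moved from (8.4, 5.6) to (6.9, 9.6), a distance of √(1.5² + 4.0²) ≈ 4.3.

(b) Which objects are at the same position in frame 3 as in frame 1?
the cyan cross, the purple star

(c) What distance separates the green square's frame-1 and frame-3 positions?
4.7

The green square moved from (4.0, 7.1) to (1.2, 10.9), a distance of √(2.8² + 3.8²) ≈ 4.7.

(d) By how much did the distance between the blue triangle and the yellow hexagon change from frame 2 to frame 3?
+6.6

Distance in frame 2: 1.3. Distance in frame 3: 7.9.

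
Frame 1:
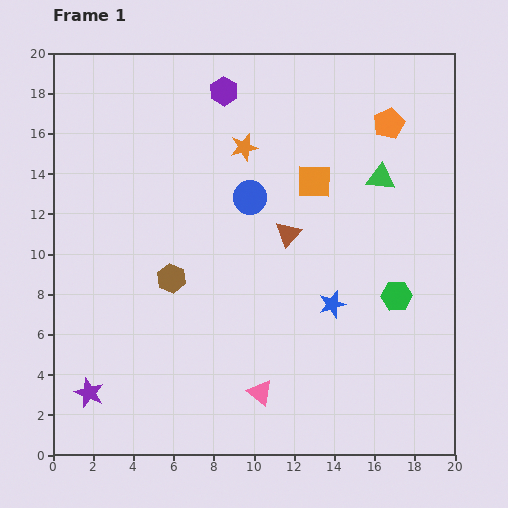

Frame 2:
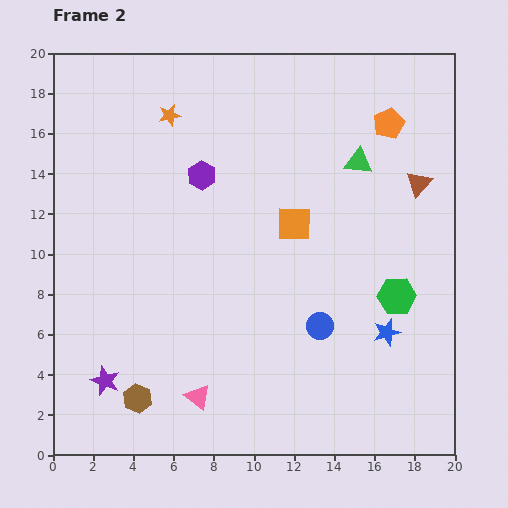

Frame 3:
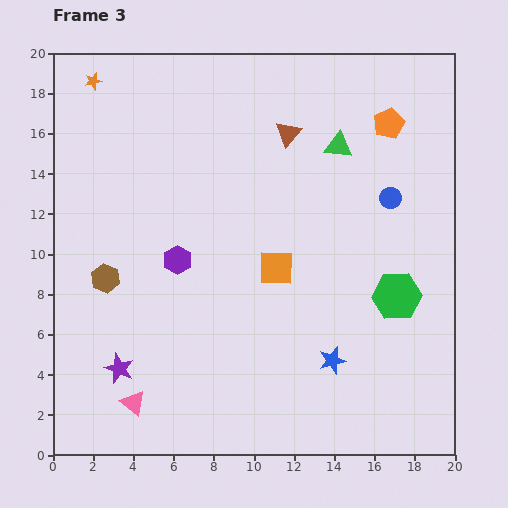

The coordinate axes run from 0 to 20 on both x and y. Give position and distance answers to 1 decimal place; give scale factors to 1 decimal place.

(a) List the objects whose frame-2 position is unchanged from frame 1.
the green hexagon, the orange pentagon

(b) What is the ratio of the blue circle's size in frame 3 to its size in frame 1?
0.6×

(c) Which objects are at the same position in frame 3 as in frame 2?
the green hexagon, the orange pentagon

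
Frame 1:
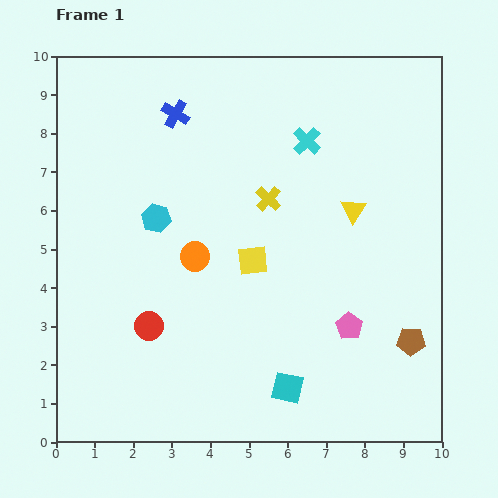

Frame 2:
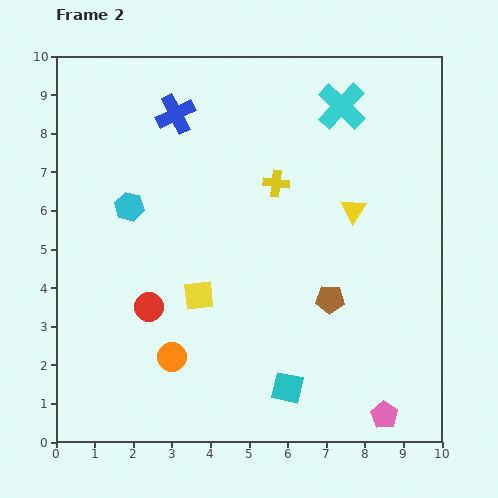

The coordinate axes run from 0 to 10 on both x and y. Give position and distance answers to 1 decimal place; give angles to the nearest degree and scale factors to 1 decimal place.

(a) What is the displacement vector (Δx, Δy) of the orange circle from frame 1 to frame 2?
(-0.6, -2.6)

The orange circle was at (3.6, 4.8) in frame 1 and (3.0, 2.2) in frame 2.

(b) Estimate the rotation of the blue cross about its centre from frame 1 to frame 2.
33° clockwise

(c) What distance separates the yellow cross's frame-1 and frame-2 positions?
0.4

The yellow cross moved from (5.5, 6.3) to (5.7, 6.7), a distance of √(0.2² + 0.4²) ≈ 0.4.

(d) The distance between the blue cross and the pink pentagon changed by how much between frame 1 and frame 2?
+2.4

Distance in frame 1: 7.1. Distance in frame 2: 9.5.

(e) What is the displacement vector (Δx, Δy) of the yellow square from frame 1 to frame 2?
(-1.4, -0.9)

The yellow square was at (5.1, 4.7) in frame 1 and (3.7, 3.8) in frame 2.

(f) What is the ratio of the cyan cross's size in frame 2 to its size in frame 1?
1.7×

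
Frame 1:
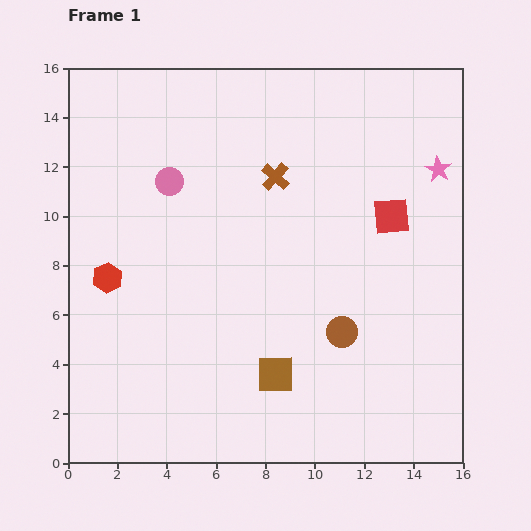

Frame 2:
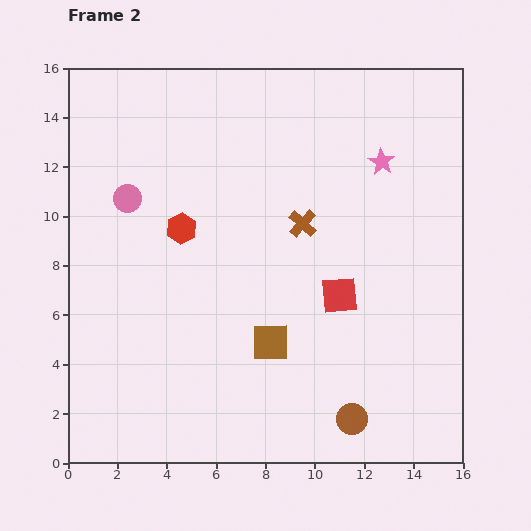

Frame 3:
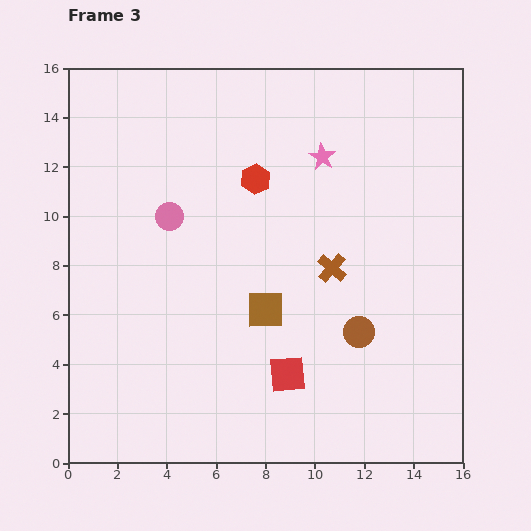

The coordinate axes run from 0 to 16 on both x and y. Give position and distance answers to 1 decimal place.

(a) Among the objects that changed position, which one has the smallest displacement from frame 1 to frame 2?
the brown square

(moved 1.3)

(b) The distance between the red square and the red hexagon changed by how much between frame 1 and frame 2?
-4.9

Distance in frame 1: 11.8. Distance in frame 2: 6.9.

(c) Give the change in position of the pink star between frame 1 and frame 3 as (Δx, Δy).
(-4.7, 0.5)

The pink star was at (15.0, 11.9) in frame 1 and (10.3, 12.4) in frame 3.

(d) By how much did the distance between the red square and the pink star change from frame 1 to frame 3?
+6.2

Distance in frame 1: 2.7. Distance in frame 3: 8.9.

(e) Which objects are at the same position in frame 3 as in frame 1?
none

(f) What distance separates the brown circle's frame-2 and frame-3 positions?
3.5

The brown circle moved from (11.5, 1.8) to (11.8, 5.3), a distance of √(0.3² + 3.5²) ≈ 3.5.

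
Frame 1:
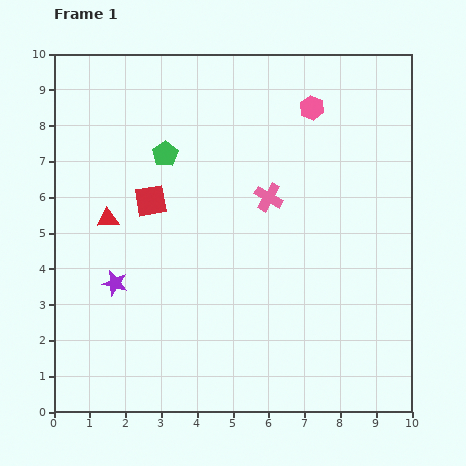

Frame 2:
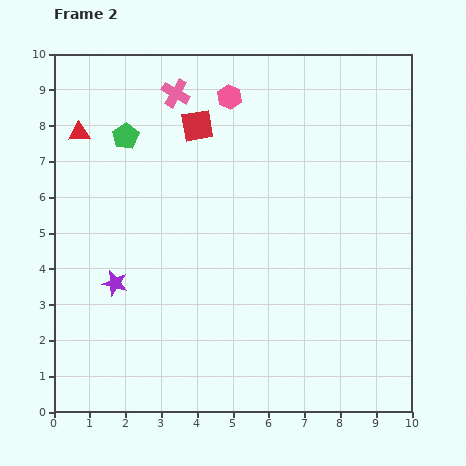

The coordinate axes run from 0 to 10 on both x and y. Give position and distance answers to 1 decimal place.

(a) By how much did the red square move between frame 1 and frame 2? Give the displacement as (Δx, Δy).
(1.3, 2.1)

The red square was at (2.7, 5.9) in frame 1 and (4.0, 8.0) in frame 2.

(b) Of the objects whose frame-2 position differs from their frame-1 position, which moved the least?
the green pentagon

(moved 1.2)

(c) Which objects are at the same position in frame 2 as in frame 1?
the purple star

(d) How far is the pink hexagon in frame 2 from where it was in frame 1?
2.3

The pink hexagon moved from (7.2, 8.5) to (4.9, 8.8), a distance of √(2.3² + 0.3²) ≈ 2.3.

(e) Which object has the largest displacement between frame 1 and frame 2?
the pink cross

(moved 3.9; next 2.5)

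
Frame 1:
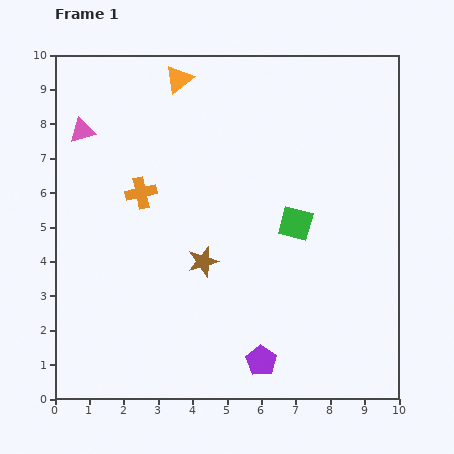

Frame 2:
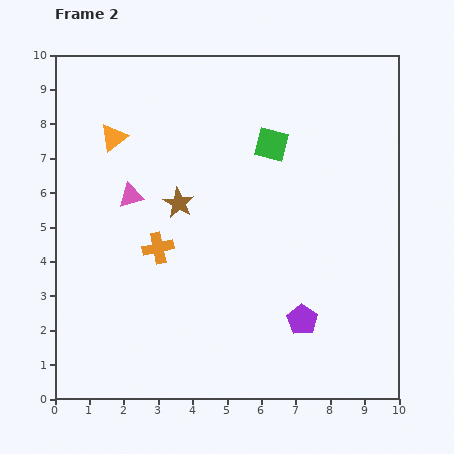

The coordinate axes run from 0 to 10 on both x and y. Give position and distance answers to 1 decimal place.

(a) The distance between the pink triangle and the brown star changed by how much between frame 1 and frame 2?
-3.8

Distance in frame 1: 5.2. Distance in frame 2: 1.4.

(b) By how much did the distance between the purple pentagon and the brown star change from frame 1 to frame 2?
+1.6

Distance in frame 1: 3.4. Distance in frame 2: 5.0.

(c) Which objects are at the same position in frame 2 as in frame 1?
none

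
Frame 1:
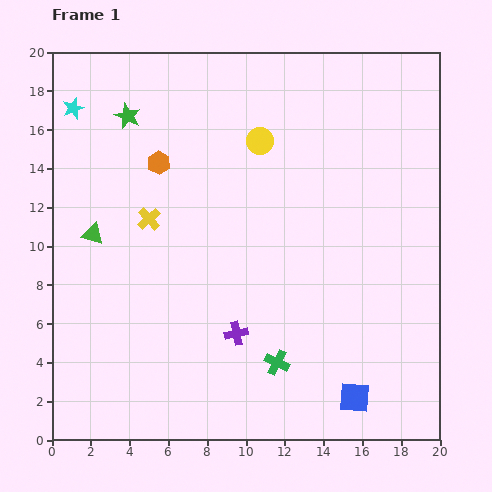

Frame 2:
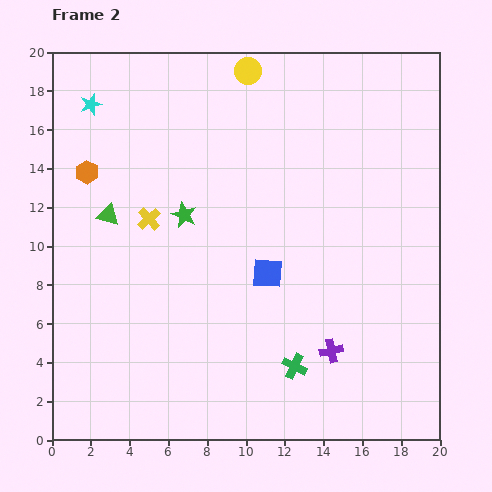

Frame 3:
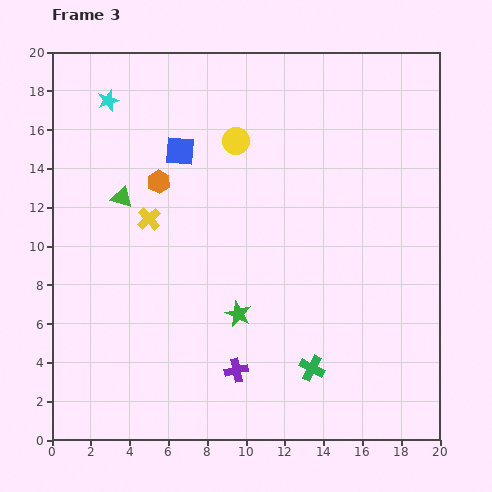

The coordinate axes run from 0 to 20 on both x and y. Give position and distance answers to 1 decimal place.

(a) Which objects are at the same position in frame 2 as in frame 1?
the yellow cross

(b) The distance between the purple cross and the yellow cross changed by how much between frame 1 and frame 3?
+1.6

Distance in frame 1: 7.4. Distance in frame 3: 9.0.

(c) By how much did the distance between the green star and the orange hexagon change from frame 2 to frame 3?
+2.4

Distance in frame 2: 5.5. Distance in frame 3: 7.9.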